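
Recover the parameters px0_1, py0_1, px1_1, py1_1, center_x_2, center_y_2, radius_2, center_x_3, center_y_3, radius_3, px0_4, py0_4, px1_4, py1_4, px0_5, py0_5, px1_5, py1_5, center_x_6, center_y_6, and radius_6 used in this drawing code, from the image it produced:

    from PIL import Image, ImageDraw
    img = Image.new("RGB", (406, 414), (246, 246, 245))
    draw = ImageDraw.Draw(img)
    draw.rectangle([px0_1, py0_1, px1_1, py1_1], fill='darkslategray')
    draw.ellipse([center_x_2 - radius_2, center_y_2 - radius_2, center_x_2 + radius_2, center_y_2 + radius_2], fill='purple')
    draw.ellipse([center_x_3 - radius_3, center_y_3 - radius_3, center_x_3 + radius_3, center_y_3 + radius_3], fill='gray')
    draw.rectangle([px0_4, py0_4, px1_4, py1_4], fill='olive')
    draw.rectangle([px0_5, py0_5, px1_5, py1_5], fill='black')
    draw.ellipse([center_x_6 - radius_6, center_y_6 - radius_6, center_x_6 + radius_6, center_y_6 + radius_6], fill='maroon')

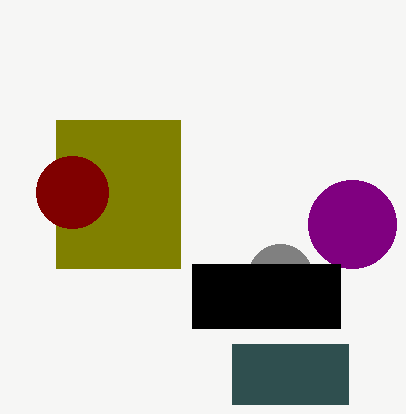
px0_1 = 232
py0_1 = 344
px1_1 = 348
py1_1 = 404
center_x_2 = 352
center_y_2 = 224
radius_2 = 44
center_x_3 = 280
center_y_3 = 276
radius_3 = 32
px0_4 = 56
py0_4 = 120
px1_4 = 180
py1_4 = 268
px0_5 = 192
py0_5 = 264
px1_5 = 340
py1_5 = 328
center_x_6 = 72
center_y_6 = 192
radius_6 = 36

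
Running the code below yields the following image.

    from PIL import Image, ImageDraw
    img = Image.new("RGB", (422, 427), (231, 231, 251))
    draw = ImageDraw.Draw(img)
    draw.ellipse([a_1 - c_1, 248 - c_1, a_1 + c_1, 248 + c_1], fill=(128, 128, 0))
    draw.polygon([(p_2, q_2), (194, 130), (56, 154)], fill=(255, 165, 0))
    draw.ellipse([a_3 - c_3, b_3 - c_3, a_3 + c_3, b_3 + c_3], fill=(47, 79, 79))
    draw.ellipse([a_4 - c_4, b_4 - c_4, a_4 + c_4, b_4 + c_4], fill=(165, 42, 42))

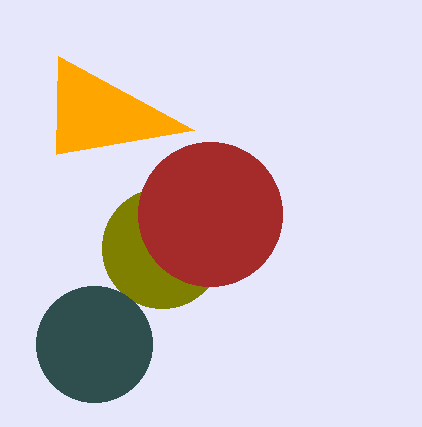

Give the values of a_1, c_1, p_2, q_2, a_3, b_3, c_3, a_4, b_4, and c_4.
a_1 = 162; c_1 = 60; p_2 = 58; q_2 = 56; a_3 = 94; b_3 = 344; c_3 = 58; a_4 = 210; b_4 = 214; c_4 = 72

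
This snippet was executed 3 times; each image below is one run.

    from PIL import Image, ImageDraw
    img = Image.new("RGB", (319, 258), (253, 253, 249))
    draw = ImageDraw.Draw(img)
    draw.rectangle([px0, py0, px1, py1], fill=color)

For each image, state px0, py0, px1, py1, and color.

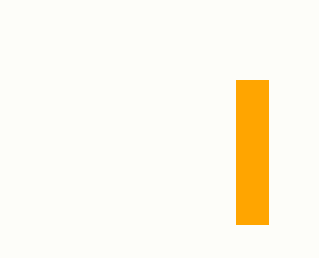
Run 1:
px0 = 236, py0 = 80, px1 = 268, py1 = 224, color = 'orange'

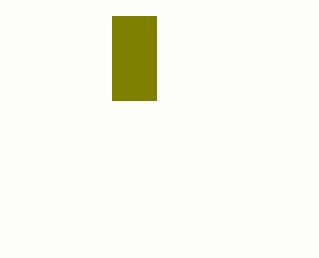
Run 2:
px0 = 112
py0 = 16
px1 = 156
py1 = 100
color = 'olive'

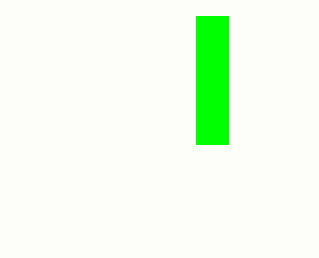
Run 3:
px0 = 196
py0 = 16
px1 = 228
py1 = 144
color = 'lime'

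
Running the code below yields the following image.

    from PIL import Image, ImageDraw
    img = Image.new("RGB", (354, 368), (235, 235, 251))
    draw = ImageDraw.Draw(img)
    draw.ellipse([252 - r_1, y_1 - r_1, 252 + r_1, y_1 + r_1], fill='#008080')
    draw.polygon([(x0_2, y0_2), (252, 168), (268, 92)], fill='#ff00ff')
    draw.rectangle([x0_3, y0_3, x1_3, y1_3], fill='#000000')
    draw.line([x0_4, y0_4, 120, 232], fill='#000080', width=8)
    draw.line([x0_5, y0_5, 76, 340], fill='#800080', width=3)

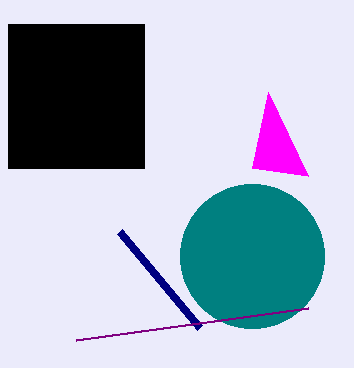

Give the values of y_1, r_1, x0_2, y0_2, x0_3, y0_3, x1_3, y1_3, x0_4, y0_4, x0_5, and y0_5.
y_1 = 256; r_1 = 72; x0_2 = 308; y0_2 = 176; x0_3 = 8; y0_3 = 24; x1_3 = 144; y1_3 = 168; x0_4 = 200; y0_4 = 328; x0_5 = 308; y0_5 = 308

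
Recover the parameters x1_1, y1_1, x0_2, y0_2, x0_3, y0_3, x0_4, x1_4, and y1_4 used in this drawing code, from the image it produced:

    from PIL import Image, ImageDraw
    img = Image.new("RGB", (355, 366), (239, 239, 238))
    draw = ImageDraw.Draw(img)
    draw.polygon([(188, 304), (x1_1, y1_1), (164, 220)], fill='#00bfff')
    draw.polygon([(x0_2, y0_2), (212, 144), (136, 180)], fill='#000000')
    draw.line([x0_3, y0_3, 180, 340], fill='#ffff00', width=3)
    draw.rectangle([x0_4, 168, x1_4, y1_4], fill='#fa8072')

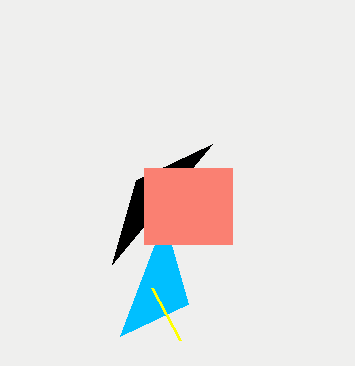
x1_1 = 120
y1_1 = 336
x0_2 = 112
y0_2 = 264
x0_3 = 152
y0_3 = 288
x0_4 = 144
x1_4 = 232
y1_4 = 244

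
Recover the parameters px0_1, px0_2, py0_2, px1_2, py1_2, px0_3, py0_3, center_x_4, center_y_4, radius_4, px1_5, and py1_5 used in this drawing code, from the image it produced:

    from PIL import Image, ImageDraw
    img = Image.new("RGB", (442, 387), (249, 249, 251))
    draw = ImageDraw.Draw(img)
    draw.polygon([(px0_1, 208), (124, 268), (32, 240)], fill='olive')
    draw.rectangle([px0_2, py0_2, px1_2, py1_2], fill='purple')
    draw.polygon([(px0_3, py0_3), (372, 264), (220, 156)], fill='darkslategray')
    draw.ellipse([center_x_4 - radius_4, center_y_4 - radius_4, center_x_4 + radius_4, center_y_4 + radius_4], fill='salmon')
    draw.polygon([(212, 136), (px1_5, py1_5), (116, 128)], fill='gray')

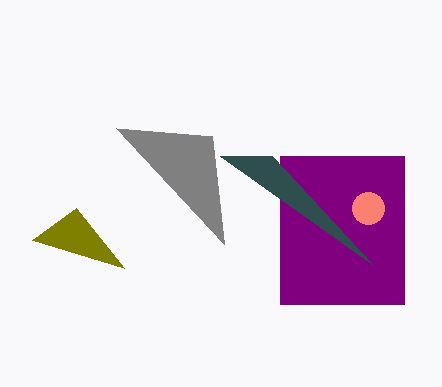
px0_1 = 76; px0_2 = 280; py0_2 = 156; px1_2 = 404; py1_2 = 304; px0_3 = 272; py0_3 = 156; center_x_4 = 368; center_y_4 = 208; radius_4 = 16; px1_5 = 224; py1_5 = 244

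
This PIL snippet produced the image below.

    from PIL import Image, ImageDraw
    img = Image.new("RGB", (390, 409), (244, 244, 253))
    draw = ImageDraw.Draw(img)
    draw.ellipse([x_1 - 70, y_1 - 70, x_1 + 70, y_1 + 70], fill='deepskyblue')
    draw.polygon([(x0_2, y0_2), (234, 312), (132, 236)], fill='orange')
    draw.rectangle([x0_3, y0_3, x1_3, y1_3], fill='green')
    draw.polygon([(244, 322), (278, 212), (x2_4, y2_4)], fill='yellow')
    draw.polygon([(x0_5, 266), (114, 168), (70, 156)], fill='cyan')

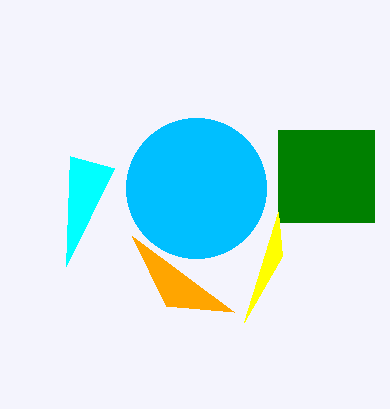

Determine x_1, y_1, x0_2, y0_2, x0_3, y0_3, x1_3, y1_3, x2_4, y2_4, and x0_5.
x_1 = 196; y_1 = 188; x0_2 = 166; y0_2 = 306; x0_3 = 278; y0_3 = 130; x1_3 = 374; y1_3 = 222; x2_4 = 282; y2_4 = 256; x0_5 = 66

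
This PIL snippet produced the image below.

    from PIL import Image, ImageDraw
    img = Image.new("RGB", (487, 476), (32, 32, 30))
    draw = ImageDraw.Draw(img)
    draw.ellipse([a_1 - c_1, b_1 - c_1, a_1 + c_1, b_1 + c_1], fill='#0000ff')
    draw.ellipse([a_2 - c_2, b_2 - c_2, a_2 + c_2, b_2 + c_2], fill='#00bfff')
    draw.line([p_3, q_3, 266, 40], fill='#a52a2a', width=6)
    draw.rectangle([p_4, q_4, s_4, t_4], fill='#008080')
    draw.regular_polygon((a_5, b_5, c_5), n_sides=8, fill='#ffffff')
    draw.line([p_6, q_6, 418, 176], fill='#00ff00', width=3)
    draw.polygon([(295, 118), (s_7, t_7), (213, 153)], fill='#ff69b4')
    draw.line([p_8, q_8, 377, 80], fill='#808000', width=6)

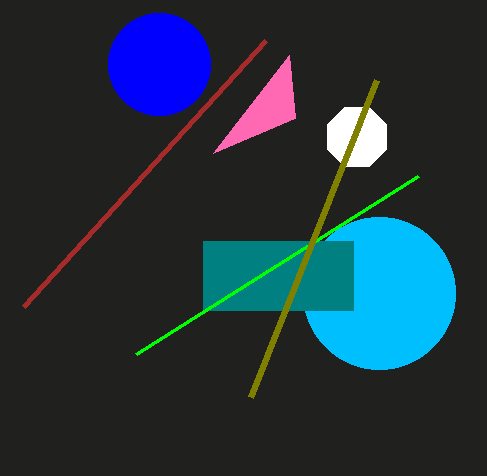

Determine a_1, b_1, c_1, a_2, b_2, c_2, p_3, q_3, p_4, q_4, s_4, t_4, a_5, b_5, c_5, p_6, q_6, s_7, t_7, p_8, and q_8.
a_1 = 159
b_1 = 64
c_1 = 51
a_2 = 379
b_2 = 293
c_2 = 76
p_3 = 24
q_3 = 306
p_4 = 203
q_4 = 241
s_4 = 353
t_4 = 310
a_5 = 357
b_5 = 137
c_5 = 32
p_6 = 136
q_6 = 354
s_7 = 289
t_7 = 55
p_8 = 251
q_8 = 397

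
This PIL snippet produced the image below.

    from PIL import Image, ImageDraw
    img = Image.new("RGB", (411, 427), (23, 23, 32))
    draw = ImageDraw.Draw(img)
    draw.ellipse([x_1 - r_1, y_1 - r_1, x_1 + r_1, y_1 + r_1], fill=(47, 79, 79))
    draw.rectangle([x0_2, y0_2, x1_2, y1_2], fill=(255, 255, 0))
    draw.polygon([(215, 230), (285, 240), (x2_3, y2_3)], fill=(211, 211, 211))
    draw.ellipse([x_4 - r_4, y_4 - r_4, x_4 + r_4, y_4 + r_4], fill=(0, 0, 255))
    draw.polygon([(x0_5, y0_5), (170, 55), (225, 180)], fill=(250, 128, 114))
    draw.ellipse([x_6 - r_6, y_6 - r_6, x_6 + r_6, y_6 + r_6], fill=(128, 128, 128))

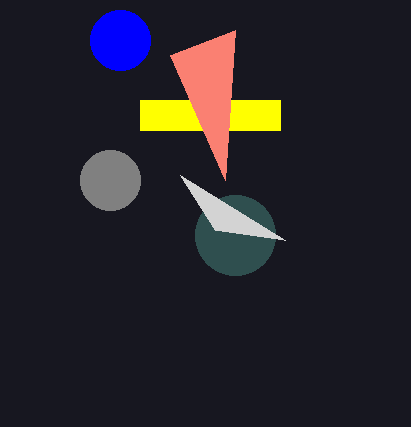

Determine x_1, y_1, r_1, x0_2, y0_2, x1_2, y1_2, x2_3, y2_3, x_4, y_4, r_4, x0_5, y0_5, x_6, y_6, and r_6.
x_1 = 235
y_1 = 235
r_1 = 40
x0_2 = 140
y0_2 = 100
x1_2 = 280
y1_2 = 130
x2_3 = 180
y2_3 = 175
x_4 = 120
y_4 = 40
r_4 = 30
x0_5 = 235
y0_5 = 30
x_6 = 110
y_6 = 180
r_6 = 30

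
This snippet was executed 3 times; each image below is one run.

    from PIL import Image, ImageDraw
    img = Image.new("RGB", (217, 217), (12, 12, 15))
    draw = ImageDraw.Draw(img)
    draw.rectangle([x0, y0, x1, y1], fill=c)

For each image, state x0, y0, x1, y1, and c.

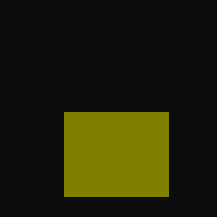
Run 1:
x0 = 64; y0 = 112; x1 = 168; y1 = 196; c = 'olive'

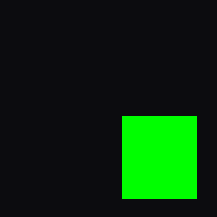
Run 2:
x0 = 122; y0 = 116; x1 = 196; y1 = 198; c = 'lime'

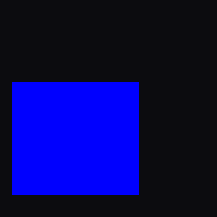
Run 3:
x0 = 12; y0 = 82; x1 = 138; y1 = 194; c = 'blue'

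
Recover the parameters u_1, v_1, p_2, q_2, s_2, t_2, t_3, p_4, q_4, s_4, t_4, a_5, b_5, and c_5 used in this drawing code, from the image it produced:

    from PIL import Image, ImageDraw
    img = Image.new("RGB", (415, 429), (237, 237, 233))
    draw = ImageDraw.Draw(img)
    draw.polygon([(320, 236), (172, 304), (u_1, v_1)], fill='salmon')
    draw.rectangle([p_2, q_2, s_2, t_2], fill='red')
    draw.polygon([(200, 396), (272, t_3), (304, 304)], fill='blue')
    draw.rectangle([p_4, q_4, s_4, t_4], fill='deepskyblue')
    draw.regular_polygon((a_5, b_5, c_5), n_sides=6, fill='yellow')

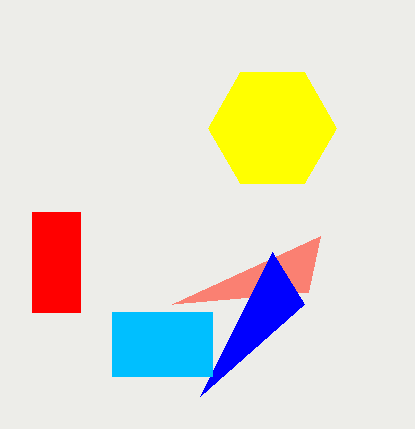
u_1 = 308
v_1 = 292
p_2 = 32
q_2 = 212
s_2 = 80
t_2 = 312
t_3 = 252
p_4 = 112
q_4 = 312
s_4 = 212
t_4 = 376
a_5 = 272
b_5 = 128
c_5 = 64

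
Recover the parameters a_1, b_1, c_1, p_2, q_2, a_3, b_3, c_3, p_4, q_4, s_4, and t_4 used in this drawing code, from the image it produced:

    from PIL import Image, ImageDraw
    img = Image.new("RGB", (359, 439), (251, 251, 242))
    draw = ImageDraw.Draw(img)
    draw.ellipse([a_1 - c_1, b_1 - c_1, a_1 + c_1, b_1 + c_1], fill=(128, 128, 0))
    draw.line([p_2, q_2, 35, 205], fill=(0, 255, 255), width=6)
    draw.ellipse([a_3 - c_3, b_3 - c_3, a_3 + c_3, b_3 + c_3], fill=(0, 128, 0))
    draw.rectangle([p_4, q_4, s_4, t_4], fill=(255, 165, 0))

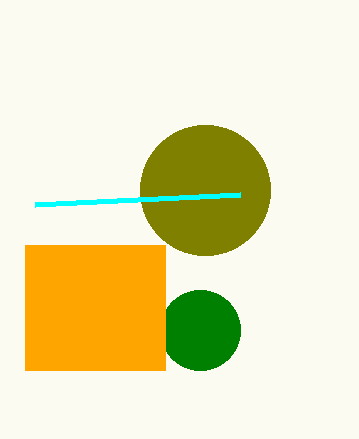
a_1 = 205; b_1 = 190; c_1 = 65; p_2 = 240; q_2 = 195; a_3 = 200; b_3 = 330; c_3 = 40; p_4 = 25; q_4 = 245; s_4 = 165; t_4 = 370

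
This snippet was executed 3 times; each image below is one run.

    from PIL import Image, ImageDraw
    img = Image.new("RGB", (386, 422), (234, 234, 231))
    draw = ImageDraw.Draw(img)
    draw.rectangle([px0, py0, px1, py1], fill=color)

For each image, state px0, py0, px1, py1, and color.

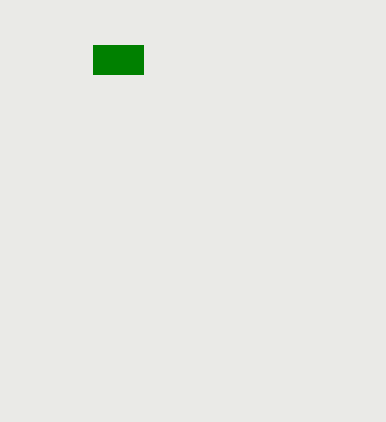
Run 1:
px0 = 93; py0 = 45; px1 = 143; py1 = 74; color = 'green'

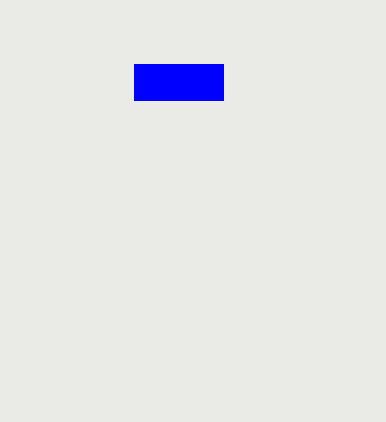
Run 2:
px0 = 134, py0 = 64, px1 = 223, py1 = 100, color = 'blue'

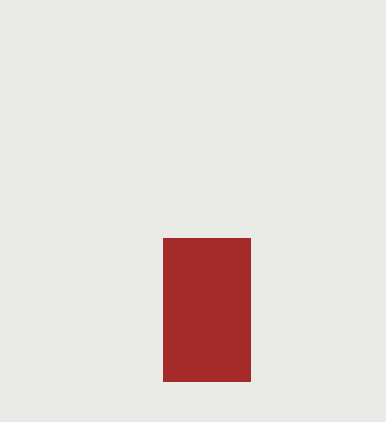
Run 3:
px0 = 163; py0 = 238; px1 = 250; py1 = 381; color = 'brown'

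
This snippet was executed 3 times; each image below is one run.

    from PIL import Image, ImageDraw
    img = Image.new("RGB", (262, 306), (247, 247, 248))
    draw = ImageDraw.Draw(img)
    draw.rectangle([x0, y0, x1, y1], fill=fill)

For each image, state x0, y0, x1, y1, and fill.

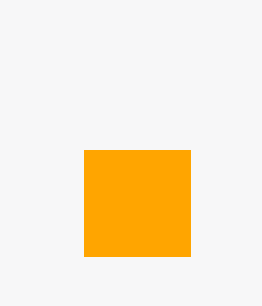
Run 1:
x0 = 84; y0 = 150; x1 = 190; y1 = 256; fill = 'orange'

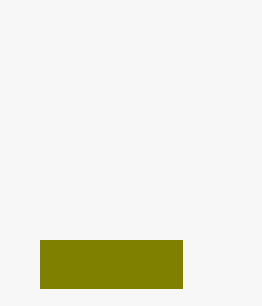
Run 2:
x0 = 40
y0 = 240
x1 = 182
y1 = 288
fill = 'olive'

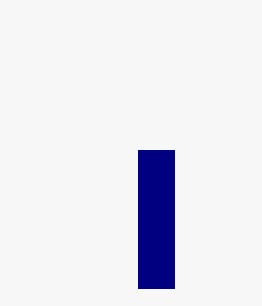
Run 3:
x0 = 138; y0 = 150; x1 = 174; y1 = 288; fill = 'navy'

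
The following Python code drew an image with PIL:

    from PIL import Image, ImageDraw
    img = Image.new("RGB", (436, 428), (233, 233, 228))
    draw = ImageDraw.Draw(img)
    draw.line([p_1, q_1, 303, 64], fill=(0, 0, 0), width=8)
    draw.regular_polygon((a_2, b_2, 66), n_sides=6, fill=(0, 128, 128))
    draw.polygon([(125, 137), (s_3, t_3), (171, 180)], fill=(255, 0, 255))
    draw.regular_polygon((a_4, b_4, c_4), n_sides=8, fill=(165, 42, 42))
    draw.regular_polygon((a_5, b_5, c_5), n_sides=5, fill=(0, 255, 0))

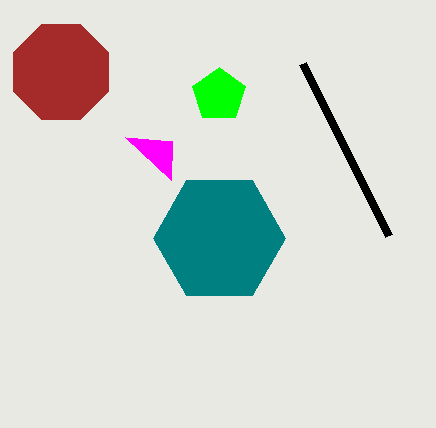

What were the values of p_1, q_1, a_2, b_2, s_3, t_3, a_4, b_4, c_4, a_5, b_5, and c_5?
p_1 = 389
q_1 = 236
a_2 = 219
b_2 = 238
s_3 = 172
t_3 = 141
a_4 = 61
b_4 = 72
c_4 = 51
a_5 = 219
b_5 = 95
c_5 = 28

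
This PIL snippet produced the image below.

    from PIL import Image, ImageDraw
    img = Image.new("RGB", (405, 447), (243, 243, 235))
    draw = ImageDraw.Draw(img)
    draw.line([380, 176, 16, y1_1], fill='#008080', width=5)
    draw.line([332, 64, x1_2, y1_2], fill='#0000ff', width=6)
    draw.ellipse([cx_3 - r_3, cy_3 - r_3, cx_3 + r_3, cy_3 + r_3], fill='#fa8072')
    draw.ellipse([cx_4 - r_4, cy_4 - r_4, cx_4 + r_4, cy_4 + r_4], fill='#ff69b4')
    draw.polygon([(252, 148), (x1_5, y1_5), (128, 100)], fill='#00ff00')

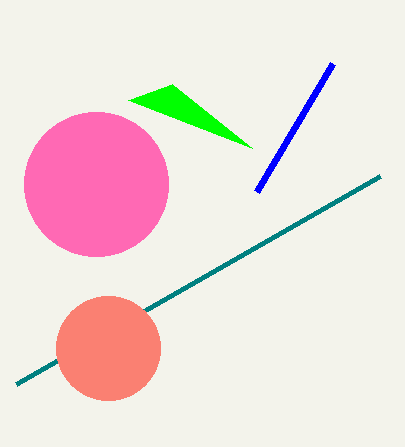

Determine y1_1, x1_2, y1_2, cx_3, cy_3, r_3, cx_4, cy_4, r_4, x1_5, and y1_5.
y1_1 = 384
x1_2 = 256
y1_2 = 192
cx_3 = 108
cy_3 = 348
r_3 = 52
cx_4 = 96
cy_4 = 184
r_4 = 72
x1_5 = 172
y1_5 = 84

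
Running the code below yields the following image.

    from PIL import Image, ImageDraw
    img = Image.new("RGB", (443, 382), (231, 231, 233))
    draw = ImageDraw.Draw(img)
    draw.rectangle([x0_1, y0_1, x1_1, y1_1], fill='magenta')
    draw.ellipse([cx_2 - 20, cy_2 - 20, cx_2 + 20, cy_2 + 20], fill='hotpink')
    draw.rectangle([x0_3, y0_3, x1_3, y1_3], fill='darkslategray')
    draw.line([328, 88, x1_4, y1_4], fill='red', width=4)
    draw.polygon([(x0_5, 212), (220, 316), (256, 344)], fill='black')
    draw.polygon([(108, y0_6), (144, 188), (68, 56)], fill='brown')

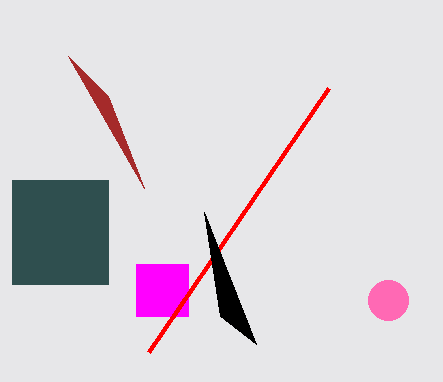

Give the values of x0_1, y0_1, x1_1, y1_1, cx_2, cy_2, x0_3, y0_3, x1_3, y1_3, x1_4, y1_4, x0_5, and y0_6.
x0_1 = 136; y0_1 = 264; x1_1 = 188; y1_1 = 316; cx_2 = 388; cy_2 = 300; x0_3 = 12; y0_3 = 180; x1_3 = 108; y1_3 = 284; x1_4 = 148; y1_4 = 352; x0_5 = 204; y0_6 = 96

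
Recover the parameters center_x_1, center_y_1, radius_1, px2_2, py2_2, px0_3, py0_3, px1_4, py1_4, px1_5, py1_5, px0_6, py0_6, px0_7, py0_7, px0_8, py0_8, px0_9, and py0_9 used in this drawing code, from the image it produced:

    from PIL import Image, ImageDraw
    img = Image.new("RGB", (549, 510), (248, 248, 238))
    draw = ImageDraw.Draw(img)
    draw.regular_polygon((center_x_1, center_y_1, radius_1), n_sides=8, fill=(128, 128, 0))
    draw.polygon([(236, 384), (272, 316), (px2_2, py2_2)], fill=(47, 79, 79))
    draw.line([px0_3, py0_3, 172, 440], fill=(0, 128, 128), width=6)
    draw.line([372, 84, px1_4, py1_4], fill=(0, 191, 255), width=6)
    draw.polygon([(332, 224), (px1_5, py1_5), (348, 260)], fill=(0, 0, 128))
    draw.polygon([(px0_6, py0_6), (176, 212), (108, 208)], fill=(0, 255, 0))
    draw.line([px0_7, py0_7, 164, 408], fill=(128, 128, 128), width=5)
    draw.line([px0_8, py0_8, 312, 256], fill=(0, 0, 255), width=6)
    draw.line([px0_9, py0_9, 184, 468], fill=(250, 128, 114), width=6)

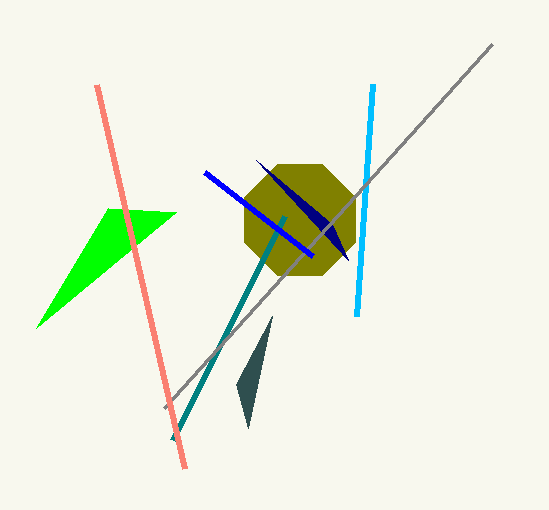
center_x_1 = 300; center_y_1 = 220; radius_1 = 60; px2_2 = 248; py2_2 = 428; px0_3 = 284; py0_3 = 216; px1_4 = 356; py1_4 = 316; px1_5 = 256; py1_5 = 160; px0_6 = 36; py0_6 = 328; px0_7 = 492; py0_7 = 44; px0_8 = 204; py0_8 = 172; px0_9 = 96; py0_9 = 84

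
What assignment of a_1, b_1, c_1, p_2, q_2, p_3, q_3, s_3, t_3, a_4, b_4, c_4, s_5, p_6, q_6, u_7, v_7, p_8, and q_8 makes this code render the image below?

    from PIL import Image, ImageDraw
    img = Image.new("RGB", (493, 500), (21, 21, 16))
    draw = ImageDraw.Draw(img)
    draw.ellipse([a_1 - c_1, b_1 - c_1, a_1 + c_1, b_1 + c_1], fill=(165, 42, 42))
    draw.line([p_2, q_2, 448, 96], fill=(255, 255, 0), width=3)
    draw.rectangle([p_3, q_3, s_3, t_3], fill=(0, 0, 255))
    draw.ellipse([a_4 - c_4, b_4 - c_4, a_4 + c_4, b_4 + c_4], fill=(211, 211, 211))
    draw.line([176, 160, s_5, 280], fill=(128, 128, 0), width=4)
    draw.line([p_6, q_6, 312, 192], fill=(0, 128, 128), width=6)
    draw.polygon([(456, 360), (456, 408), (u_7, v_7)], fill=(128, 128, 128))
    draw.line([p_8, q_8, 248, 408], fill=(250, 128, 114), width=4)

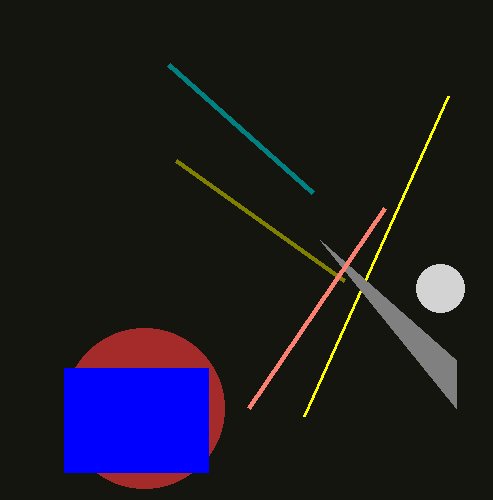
a_1 = 144, b_1 = 408, c_1 = 80, p_2 = 304, q_2 = 416, p_3 = 64, q_3 = 368, s_3 = 208, t_3 = 472, a_4 = 440, b_4 = 288, c_4 = 24, s_5 = 344, p_6 = 168, q_6 = 64, u_7 = 320, v_7 = 240, p_8 = 384, q_8 = 208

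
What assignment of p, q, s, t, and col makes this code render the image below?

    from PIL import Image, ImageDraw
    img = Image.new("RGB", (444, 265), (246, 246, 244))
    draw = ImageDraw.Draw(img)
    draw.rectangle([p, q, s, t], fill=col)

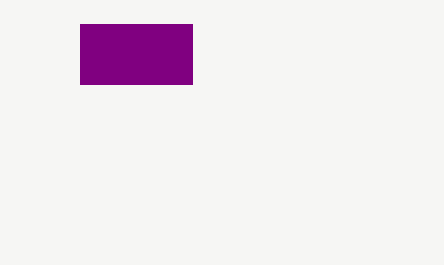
p = 80, q = 24, s = 192, t = 84, col = 'purple'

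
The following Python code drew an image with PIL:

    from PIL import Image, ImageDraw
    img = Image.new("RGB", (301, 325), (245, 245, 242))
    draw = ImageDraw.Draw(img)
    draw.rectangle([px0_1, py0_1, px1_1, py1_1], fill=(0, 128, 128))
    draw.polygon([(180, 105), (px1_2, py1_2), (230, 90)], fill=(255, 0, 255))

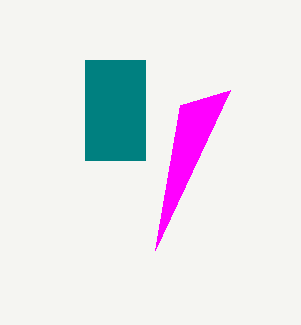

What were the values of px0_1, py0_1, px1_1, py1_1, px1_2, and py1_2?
px0_1 = 85
py0_1 = 60
px1_1 = 145
py1_1 = 160
px1_2 = 155
py1_2 = 250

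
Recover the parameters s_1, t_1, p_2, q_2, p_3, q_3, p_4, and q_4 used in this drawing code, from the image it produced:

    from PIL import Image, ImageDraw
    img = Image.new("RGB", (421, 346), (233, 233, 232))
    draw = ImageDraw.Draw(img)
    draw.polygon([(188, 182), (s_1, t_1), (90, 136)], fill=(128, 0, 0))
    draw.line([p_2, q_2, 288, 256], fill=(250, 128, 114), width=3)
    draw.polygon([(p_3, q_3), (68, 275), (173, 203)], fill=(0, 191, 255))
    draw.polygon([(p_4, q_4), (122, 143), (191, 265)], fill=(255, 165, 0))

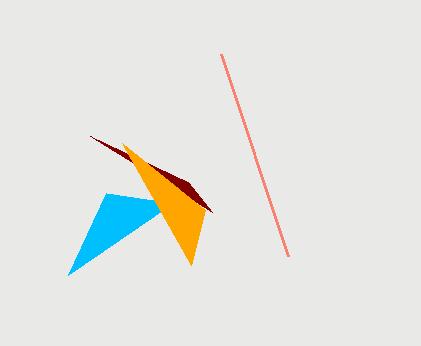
s_1 = 212; t_1 = 212; p_2 = 221; q_2 = 54; p_3 = 106; q_3 = 193; p_4 = 205; q_4 = 210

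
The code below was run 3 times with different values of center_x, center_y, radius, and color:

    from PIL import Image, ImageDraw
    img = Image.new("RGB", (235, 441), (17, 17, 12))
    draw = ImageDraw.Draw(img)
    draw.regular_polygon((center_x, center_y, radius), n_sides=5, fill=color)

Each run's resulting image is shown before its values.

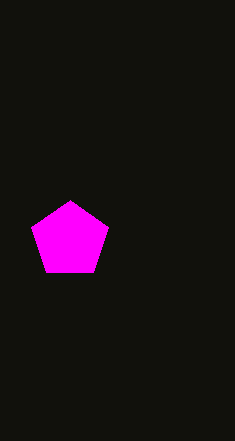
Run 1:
center_x = 70; center_y = 240; radius = 40; color = 'magenta'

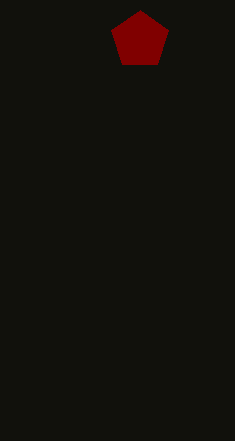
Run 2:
center_x = 140, center_y = 40, radius = 30, color = 'maroon'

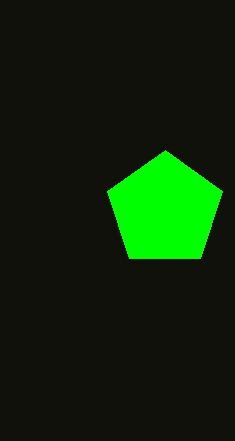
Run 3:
center_x = 165; center_y = 210; radius = 60; color = 'lime'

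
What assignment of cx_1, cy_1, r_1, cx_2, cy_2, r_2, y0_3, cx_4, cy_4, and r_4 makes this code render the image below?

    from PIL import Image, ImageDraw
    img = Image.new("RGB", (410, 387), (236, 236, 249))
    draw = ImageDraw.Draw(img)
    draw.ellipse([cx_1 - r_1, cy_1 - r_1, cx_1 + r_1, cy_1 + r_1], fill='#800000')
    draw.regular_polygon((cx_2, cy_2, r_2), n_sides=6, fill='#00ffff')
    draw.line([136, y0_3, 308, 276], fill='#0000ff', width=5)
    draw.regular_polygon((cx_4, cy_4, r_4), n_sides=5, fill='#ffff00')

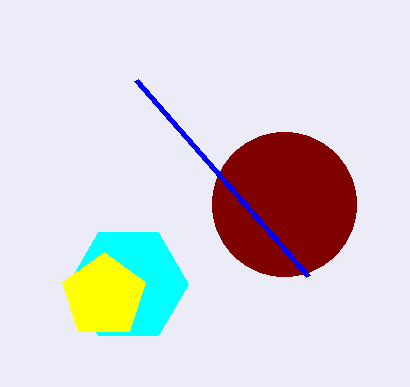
cx_1 = 284; cy_1 = 204; r_1 = 72; cx_2 = 128; cy_2 = 284; r_2 = 60; y0_3 = 80; cx_4 = 104; cy_4 = 296; r_4 = 44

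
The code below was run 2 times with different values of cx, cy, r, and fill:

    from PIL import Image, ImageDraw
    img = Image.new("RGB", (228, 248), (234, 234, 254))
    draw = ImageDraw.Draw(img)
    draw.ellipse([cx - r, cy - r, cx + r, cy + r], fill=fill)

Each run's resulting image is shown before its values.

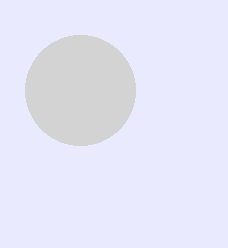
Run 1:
cx = 80, cy = 90, r = 55, fill = 'lightgray'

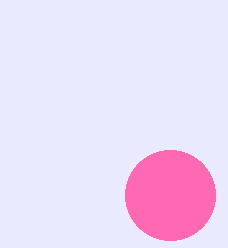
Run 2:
cx = 170; cy = 195; r = 45; fill = 'hotpink'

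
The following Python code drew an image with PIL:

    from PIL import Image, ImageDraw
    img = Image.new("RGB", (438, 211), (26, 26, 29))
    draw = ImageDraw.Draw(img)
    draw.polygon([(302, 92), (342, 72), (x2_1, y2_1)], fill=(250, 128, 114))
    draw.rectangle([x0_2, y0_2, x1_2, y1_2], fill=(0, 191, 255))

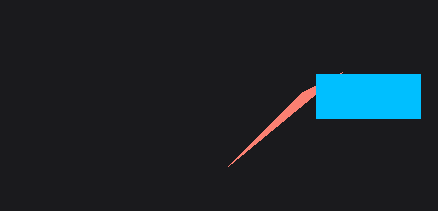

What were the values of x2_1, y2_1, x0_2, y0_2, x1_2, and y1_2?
x2_1 = 228
y2_1 = 166
x0_2 = 316
y0_2 = 74
x1_2 = 420
y1_2 = 118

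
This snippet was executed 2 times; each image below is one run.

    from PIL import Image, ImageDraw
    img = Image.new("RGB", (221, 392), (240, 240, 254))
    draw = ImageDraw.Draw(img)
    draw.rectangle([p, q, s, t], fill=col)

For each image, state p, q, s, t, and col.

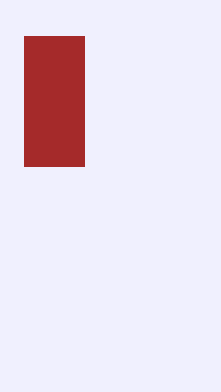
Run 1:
p = 24
q = 36
s = 84
t = 166
col = 'brown'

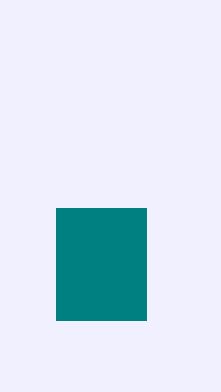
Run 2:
p = 56; q = 208; s = 146; t = 320; col = 'teal'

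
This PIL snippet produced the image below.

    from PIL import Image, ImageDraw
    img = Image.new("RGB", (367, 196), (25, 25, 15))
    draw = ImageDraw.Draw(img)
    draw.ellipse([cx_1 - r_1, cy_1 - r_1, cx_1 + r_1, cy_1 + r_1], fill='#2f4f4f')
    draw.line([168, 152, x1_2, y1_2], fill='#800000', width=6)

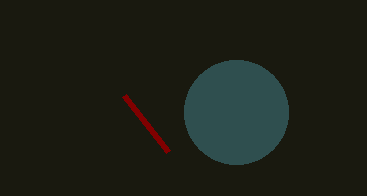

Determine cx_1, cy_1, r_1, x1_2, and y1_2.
cx_1 = 236, cy_1 = 112, r_1 = 52, x1_2 = 124, y1_2 = 96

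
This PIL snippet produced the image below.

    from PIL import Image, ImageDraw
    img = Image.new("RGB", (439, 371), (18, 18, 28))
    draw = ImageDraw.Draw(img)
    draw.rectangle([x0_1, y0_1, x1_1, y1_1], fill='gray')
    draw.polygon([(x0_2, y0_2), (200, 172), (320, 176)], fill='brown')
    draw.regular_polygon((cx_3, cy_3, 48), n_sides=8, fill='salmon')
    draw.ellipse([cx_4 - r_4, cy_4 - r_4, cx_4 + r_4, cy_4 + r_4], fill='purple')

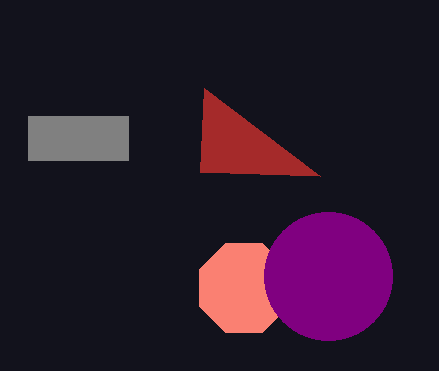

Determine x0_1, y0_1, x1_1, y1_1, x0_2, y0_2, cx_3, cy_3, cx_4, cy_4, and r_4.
x0_1 = 28, y0_1 = 116, x1_1 = 128, y1_1 = 160, x0_2 = 204, y0_2 = 88, cx_3 = 244, cy_3 = 288, cx_4 = 328, cy_4 = 276, r_4 = 64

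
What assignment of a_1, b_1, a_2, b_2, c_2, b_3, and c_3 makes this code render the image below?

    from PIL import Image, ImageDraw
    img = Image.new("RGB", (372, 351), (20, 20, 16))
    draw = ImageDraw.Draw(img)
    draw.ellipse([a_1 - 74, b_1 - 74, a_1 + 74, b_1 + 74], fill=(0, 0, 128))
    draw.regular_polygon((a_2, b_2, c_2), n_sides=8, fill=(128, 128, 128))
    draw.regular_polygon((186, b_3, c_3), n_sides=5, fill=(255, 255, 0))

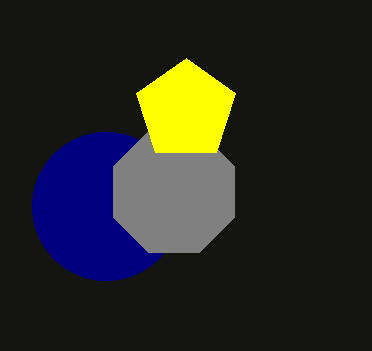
a_1 = 106
b_1 = 206
a_2 = 174
b_2 = 192
c_2 = 66
b_3 = 110
c_3 = 52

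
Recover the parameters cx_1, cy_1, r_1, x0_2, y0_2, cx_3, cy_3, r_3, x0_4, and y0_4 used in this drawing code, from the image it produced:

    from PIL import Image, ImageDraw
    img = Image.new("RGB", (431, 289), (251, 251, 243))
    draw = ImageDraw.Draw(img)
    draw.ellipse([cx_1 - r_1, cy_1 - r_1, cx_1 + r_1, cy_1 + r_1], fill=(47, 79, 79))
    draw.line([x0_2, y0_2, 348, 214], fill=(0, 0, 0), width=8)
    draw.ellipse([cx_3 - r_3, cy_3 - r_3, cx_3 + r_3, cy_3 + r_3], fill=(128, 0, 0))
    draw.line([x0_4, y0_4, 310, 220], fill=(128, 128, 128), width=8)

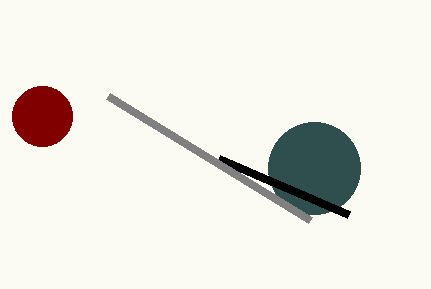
cx_1 = 314
cy_1 = 168
r_1 = 46
x0_2 = 218
y0_2 = 158
cx_3 = 42
cy_3 = 116
r_3 = 30
x0_4 = 108
y0_4 = 96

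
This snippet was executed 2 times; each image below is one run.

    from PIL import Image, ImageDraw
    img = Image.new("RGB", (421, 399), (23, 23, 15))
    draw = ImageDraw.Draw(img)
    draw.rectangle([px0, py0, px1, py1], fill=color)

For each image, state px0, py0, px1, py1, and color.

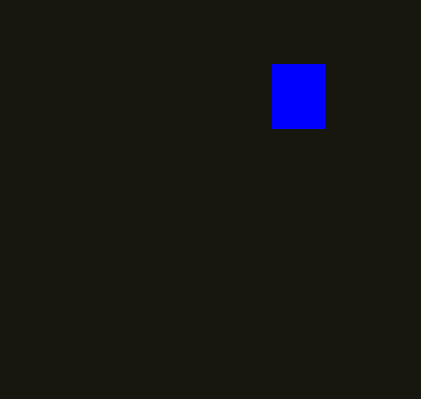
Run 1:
px0 = 272, py0 = 64, px1 = 324, py1 = 128, color = 'blue'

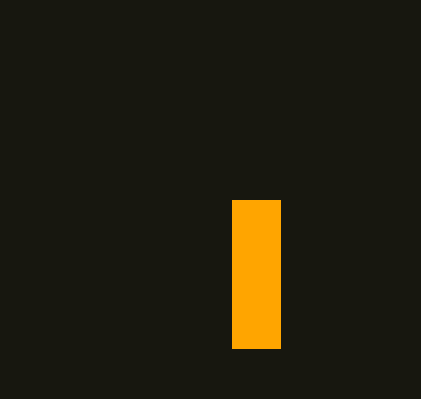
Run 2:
px0 = 232, py0 = 200, px1 = 280, py1 = 348, color = 'orange'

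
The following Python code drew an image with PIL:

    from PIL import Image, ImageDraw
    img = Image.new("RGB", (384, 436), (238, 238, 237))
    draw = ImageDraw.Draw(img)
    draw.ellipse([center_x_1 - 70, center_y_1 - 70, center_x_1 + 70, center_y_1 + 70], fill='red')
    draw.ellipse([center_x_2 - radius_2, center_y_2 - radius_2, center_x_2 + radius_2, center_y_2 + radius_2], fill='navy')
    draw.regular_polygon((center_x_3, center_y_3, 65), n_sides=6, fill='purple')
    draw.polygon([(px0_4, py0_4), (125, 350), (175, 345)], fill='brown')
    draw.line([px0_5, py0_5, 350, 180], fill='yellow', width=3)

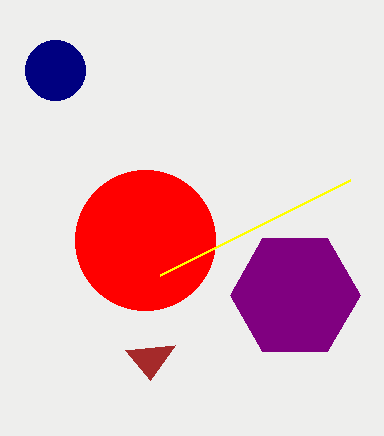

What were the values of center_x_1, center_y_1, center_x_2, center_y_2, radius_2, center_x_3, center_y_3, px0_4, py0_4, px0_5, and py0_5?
center_x_1 = 145; center_y_1 = 240; center_x_2 = 55; center_y_2 = 70; radius_2 = 30; center_x_3 = 295; center_y_3 = 295; px0_4 = 150; py0_4 = 380; px0_5 = 160; py0_5 = 275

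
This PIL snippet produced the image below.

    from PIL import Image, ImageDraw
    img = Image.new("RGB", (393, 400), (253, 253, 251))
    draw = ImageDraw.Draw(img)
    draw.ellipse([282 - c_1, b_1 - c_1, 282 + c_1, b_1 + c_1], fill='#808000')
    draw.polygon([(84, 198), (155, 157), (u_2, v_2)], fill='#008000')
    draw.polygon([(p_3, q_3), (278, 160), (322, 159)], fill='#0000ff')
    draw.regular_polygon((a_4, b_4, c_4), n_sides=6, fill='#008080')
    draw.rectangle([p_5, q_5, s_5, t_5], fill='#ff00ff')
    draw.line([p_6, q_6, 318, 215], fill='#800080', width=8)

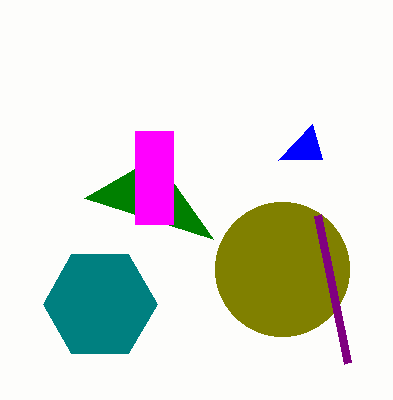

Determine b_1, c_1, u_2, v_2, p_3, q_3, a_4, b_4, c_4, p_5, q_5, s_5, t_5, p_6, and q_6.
b_1 = 269, c_1 = 67, u_2 = 213, v_2 = 239, p_3 = 312, q_3 = 124, a_4 = 100, b_4 = 304, c_4 = 57, p_5 = 135, q_5 = 131, s_5 = 173, t_5 = 224, p_6 = 348, q_6 = 363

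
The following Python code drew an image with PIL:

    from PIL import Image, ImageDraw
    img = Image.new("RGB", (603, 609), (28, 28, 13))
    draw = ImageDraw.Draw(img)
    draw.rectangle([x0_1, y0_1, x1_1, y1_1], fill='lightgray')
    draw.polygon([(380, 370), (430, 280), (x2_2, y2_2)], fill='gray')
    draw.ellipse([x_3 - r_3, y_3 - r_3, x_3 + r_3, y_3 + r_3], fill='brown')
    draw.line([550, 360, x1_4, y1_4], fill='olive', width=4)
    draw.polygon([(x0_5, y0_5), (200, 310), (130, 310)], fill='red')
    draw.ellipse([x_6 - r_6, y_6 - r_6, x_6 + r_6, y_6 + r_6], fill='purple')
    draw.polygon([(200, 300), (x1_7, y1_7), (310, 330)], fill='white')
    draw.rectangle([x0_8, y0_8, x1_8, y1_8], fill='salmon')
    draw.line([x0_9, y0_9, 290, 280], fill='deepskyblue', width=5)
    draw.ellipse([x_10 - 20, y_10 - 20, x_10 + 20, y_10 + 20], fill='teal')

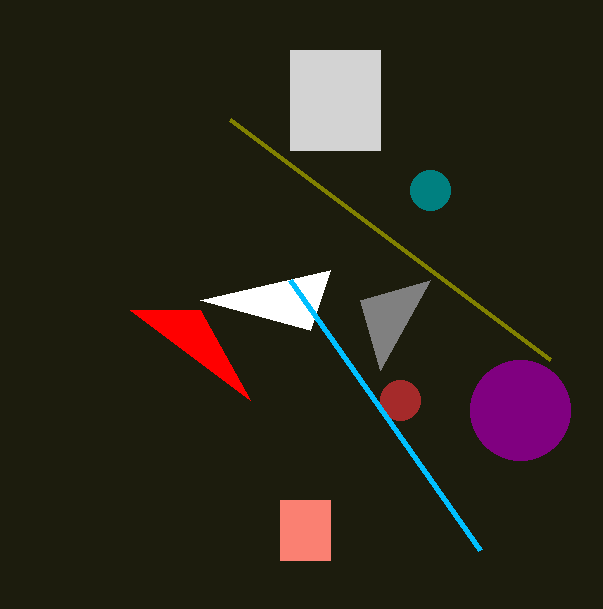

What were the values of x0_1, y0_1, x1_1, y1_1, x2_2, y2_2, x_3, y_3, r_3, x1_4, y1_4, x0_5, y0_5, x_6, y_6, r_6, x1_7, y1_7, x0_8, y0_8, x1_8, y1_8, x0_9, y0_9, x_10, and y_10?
x0_1 = 290, y0_1 = 50, x1_1 = 380, y1_1 = 150, x2_2 = 360, y2_2 = 300, x_3 = 400, y_3 = 400, r_3 = 20, x1_4 = 230, y1_4 = 120, x0_5 = 250, y0_5 = 400, x_6 = 520, y_6 = 410, r_6 = 50, x1_7 = 330, y1_7 = 270, x0_8 = 280, y0_8 = 500, x1_8 = 330, y1_8 = 560, x0_9 = 480, y0_9 = 550, x_10 = 430, y_10 = 190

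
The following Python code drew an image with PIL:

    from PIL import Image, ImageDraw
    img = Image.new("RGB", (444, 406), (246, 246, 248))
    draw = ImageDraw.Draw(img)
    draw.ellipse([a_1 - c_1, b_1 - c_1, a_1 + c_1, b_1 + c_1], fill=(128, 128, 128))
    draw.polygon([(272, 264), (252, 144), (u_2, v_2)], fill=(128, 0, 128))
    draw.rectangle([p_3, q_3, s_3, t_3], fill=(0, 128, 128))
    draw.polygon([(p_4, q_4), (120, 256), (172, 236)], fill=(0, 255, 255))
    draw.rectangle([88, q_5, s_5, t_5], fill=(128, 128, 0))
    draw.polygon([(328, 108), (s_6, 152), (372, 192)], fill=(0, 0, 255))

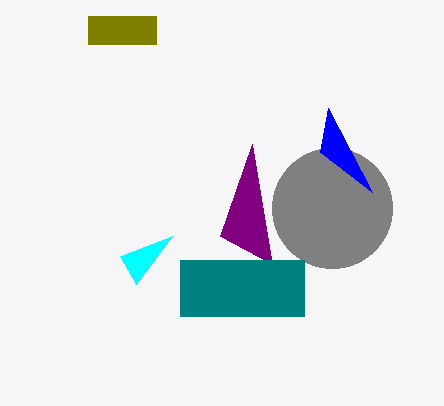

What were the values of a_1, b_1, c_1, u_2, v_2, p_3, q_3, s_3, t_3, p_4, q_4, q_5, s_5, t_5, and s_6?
a_1 = 332
b_1 = 208
c_1 = 60
u_2 = 220
v_2 = 236
p_3 = 180
q_3 = 260
s_3 = 304
t_3 = 316
p_4 = 136
q_4 = 284
q_5 = 16
s_5 = 156
t_5 = 44
s_6 = 320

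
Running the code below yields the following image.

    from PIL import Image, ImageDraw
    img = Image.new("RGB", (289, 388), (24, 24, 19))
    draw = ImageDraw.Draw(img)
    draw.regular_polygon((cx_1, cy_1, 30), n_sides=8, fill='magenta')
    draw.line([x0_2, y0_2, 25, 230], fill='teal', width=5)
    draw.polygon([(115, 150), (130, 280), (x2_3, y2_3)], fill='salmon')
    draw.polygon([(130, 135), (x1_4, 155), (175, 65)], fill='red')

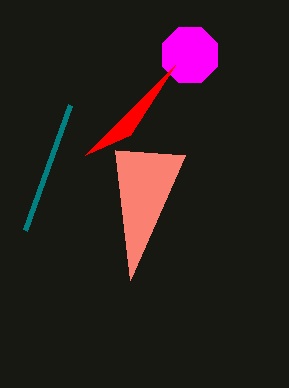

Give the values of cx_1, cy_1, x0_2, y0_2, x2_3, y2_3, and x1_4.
cx_1 = 190; cy_1 = 55; x0_2 = 70; y0_2 = 105; x2_3 = 185; y2_3 = 155; x1_4 = 85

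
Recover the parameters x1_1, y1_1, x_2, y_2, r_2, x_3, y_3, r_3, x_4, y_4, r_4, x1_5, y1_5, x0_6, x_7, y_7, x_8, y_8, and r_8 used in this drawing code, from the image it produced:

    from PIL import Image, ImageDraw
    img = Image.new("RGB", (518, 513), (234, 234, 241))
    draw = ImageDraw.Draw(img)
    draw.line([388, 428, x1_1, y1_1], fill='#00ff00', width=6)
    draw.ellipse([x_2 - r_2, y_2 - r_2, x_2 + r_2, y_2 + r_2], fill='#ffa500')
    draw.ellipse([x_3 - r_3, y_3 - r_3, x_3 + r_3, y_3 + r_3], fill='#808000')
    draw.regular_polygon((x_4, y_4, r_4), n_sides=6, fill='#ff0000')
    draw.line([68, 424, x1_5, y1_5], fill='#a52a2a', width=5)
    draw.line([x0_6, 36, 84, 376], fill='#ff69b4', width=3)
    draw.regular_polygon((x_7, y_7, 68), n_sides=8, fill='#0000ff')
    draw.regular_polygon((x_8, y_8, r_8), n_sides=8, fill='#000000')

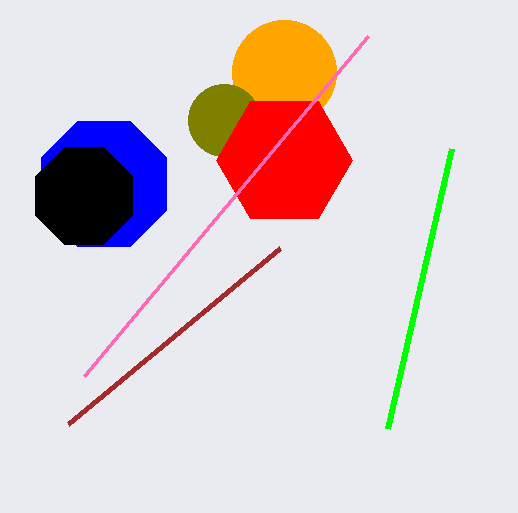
x1_1 = 452
y1_1 = 148
x_2 = 284
y_2 = 72
r_2 = 52
x_3 = 224
y_3 = 120
r_3 = 36
x_4 = 284
y_4 = 160
r_4 = 68
x1_5 = 280
y1_5 = 248
x0_6 = 368
x_7 = 104
y_7 = 184
x_8 = 84
y_8 = 196
r_8 = 52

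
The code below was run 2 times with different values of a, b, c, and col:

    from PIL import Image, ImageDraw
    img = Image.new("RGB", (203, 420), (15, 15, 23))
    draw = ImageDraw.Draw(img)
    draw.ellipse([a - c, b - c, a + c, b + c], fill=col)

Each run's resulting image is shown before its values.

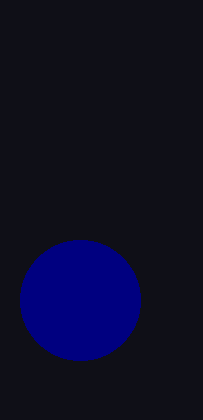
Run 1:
a = 80, b = 300, c = 60, col = 'navy'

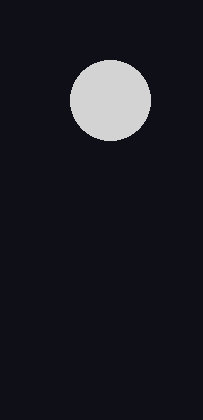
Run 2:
a = 110
b = 100
c = 40
col = 'lightgray'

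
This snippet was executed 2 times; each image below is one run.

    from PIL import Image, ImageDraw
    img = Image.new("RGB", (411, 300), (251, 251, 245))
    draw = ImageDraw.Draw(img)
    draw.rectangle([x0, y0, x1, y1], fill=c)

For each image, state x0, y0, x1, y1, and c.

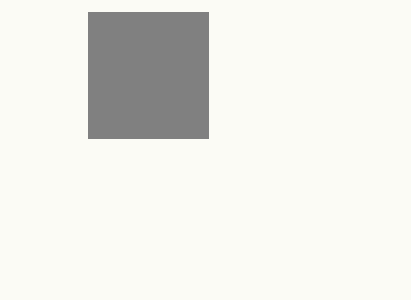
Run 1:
x0 = 88; y0 = 12; x1 = 208; y1 = 138; c = 'gray'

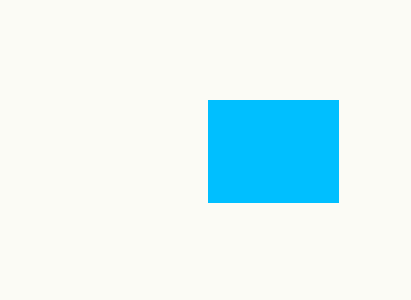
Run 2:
x0 = 208
y0 = 100
x1 = 338
y1 = 202
c = 'deepskyblue'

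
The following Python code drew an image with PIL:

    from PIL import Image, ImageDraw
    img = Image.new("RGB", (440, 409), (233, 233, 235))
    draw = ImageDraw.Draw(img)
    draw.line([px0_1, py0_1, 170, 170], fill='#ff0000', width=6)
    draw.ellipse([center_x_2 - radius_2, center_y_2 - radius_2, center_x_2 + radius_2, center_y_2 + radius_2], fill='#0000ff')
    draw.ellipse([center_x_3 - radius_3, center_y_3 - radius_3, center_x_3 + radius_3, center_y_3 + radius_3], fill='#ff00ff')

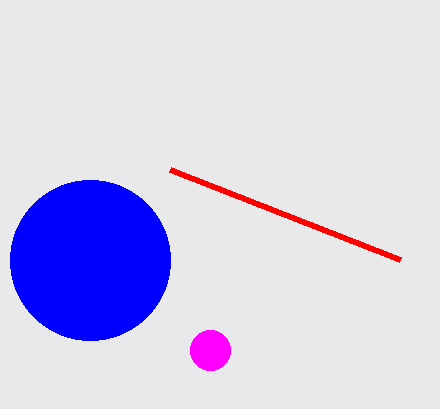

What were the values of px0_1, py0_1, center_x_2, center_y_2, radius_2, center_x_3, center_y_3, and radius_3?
px0_1 = 400; py0_1 = 260; center_x_2 = 90; center_y_2 = 260; radius_2 = 80; center_x_3 = 210; center_y_3 = 350; radius_3 = 20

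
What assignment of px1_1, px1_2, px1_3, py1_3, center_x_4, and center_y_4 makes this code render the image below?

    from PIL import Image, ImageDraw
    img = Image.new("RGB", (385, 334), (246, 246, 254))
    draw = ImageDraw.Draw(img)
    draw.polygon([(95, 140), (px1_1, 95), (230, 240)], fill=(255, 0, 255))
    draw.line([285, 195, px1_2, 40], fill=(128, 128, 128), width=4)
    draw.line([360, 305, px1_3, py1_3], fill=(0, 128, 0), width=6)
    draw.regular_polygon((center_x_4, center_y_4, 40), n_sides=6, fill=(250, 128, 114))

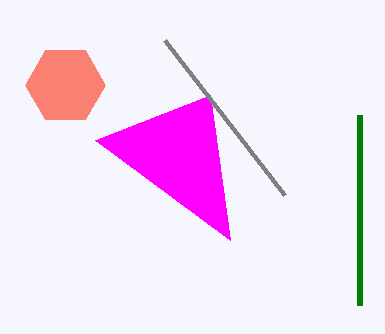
px1_1 = 210
px1_2 = 165
px1_3 = 360
py1_3 = 115
center_x_4 = 65
center_y_4 = 85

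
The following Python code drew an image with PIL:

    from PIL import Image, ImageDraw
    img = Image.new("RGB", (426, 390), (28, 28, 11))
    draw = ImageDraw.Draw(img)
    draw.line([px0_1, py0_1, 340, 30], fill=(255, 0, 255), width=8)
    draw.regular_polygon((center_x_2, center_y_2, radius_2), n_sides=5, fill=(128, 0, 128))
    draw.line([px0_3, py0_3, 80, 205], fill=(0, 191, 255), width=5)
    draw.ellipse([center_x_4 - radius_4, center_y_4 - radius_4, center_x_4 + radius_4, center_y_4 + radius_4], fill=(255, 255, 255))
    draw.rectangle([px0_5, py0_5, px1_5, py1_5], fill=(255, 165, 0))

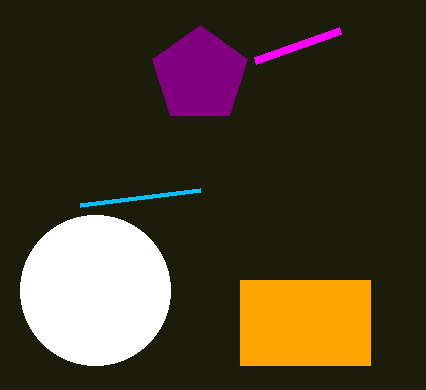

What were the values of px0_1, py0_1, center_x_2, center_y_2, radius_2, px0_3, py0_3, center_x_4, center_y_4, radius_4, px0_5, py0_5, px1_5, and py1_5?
px0_1 = 255; py0_1 = 60; center_x_2 = 200; center_y_2 = 75; radius_2 = 50; px0_3 = 200; py0_3 = 190; center_x_4 = 95; center_y_4 = 290; radius_4 = 75; px0_5 = 240; py0_5 = 280; px1_5 = 370; py1_5 = 365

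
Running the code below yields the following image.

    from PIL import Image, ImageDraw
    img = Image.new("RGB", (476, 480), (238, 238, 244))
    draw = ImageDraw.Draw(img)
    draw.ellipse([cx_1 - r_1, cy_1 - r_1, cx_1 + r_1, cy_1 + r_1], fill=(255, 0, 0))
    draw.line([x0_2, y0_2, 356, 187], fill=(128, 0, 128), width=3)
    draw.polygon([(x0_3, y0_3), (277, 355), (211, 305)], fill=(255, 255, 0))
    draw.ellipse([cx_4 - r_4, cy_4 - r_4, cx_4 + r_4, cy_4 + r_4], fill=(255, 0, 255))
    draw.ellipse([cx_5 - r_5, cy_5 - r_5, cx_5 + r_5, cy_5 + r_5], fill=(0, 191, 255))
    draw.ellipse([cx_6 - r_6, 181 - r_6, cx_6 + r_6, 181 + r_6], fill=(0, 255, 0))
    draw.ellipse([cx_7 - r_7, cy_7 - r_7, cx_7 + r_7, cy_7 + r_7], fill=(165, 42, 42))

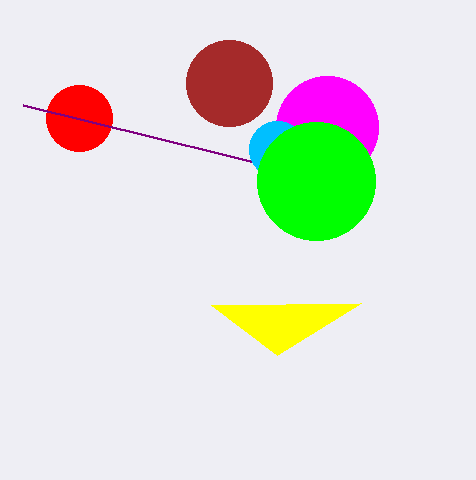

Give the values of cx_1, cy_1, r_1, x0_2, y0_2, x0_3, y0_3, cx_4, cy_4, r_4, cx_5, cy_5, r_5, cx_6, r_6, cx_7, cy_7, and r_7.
cx_1 = 79, cy_1 = 118, r_1 = 33, x0_2 = 23, y0_2 = 105, x0_3 = 361, y0_3 = 303, cx_4 = 327, cy_4 = 127, r_4 = 51, cx_5 = 277, cy_5 = 149, r_5 = 28, cx_6 = 316, r_6 = 59, cx_7 = 229, cy_7 = 83, r_7 = 43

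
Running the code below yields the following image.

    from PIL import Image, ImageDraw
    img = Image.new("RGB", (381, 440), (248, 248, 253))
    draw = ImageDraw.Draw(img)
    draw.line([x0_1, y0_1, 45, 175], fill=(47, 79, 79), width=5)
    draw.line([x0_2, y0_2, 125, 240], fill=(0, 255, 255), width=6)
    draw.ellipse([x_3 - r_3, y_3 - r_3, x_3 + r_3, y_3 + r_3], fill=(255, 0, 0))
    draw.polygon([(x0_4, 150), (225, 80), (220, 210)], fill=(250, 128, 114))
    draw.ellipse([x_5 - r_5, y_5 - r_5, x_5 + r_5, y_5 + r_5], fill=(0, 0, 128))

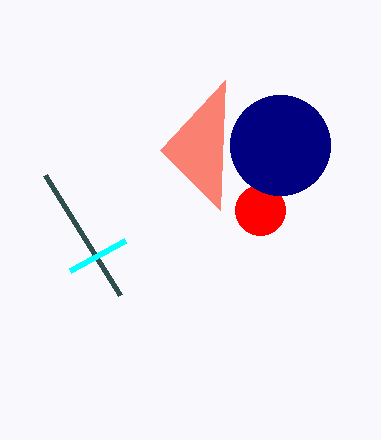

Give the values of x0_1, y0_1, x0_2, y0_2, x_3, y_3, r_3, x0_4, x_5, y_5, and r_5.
x0_1 = 120; y0_1 = 295; x0_2 = 70; y0_2 = 270; x_3 = 260; y_3 = 210; r_3 = 25; x0_4 = 160; x_5 = 280; y_5 = 145; r_5 = 50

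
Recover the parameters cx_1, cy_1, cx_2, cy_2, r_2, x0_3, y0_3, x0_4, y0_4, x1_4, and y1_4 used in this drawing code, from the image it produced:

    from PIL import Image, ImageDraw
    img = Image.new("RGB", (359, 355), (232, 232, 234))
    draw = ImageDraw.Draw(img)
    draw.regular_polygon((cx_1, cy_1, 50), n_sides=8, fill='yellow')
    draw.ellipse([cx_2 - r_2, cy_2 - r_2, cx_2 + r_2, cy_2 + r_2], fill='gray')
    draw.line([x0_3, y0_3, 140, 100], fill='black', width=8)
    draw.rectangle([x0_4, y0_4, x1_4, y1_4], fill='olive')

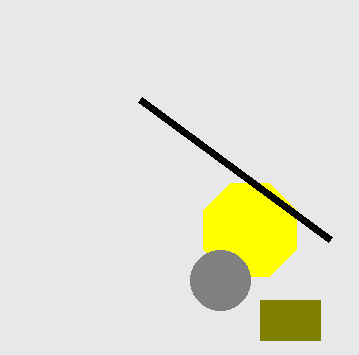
cx_1 = 250, cy_1 = 230, cx_2 = 220, cy_2 = 280, r_2 = 30, x0_3 = 330, y0_3 = 240, x0_4 = 260, y0_4 = 300, x1_4 = 320, y1_4 = 340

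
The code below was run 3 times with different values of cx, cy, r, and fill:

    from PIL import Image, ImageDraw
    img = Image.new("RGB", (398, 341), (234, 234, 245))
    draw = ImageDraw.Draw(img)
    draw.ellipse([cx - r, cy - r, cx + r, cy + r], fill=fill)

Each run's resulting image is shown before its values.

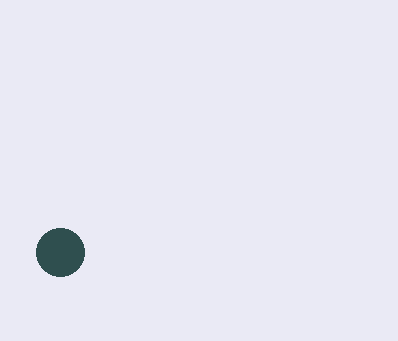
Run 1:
cx = 60; cy = 252; r = 24; fill = 'darkslategray'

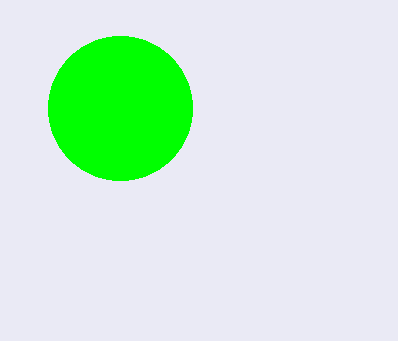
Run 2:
cx = 120, cy = 108, r = 72, fill = 'lime'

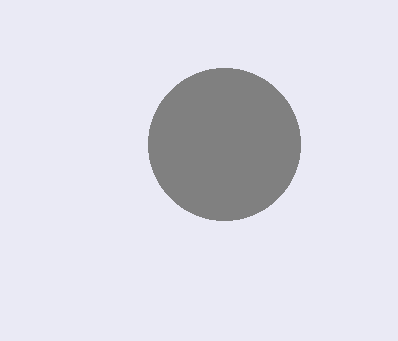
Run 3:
cx = 224; cy = 144; r = 76; fill = 'gray'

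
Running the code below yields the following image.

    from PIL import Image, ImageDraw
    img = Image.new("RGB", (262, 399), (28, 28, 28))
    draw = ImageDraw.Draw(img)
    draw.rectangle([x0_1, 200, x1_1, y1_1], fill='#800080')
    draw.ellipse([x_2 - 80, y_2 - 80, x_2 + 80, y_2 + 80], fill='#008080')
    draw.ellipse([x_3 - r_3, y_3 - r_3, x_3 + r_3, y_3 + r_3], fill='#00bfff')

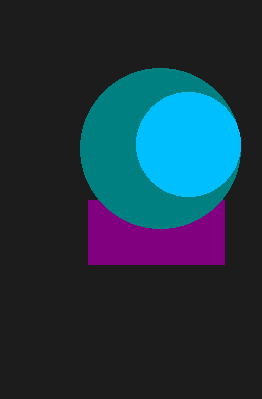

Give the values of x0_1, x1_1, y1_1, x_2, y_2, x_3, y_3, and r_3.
x0_1 = 88; x1_1 = 224; y1_1 = 264; x_2 = 160; y_2 = 148; x_3 = 188; y_3 = 144; r_3 = 52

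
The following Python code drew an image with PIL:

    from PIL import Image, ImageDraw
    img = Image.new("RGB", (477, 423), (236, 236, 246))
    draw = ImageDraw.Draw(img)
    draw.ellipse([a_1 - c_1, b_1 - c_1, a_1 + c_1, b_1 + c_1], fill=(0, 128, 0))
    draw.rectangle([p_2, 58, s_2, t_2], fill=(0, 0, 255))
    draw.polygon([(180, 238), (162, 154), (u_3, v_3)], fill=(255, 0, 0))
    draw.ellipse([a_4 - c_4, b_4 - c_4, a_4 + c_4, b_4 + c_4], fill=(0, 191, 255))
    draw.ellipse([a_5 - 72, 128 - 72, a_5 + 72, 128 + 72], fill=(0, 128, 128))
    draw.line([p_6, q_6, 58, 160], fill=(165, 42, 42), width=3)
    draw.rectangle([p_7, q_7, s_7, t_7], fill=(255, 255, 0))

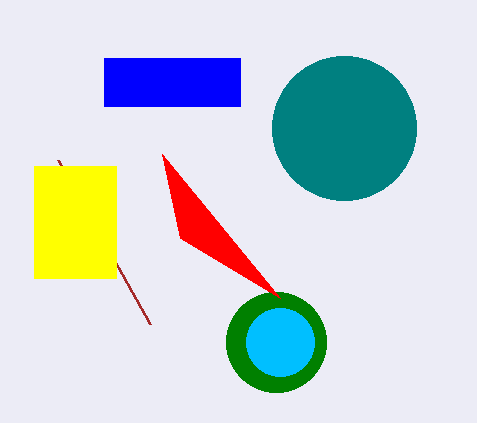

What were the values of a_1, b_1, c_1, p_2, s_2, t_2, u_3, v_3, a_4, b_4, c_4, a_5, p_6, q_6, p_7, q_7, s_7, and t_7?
a_1 = 276; b_1 = 342; c_1 = 50; p_2 = 104; s_2 = 240; t_2 = 106; u_3 = 280; v_3 = 298; a_4 = 280; b_4 = 342; c_4 = 34; a_5 = 344; p_6 = 150; q_6 = 324; p_7 = 34; q_7 = 166; s_7 = 116; t_7 = 278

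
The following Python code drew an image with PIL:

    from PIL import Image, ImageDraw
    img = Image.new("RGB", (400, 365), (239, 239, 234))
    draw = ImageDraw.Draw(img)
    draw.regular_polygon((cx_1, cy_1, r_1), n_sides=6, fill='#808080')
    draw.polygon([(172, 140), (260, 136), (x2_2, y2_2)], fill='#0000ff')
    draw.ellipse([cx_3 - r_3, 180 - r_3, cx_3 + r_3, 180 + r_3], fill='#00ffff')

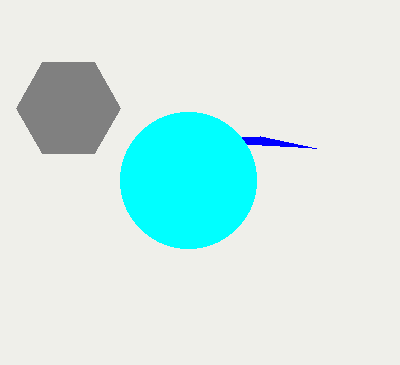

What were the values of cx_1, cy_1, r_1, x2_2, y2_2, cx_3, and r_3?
cx_1 = 68, cy_1 = 108, r_1 = 52, x2_2 = 316, y2_2 = 148, cx_3 = 188, r_3 = 68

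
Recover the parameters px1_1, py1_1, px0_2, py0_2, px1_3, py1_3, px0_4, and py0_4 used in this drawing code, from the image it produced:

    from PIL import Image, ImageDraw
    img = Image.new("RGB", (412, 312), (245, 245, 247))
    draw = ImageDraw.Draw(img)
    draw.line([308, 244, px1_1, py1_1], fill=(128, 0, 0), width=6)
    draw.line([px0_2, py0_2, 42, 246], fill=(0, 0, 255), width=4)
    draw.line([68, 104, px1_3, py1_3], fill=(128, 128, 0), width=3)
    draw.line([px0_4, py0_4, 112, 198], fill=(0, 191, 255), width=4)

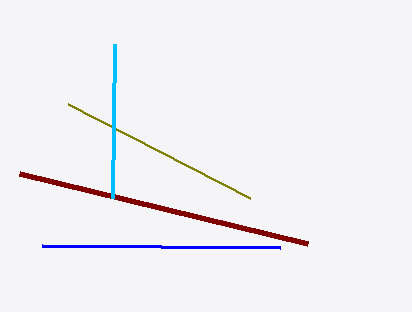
px1_1 = 20, py1_1 = 174, px0_2 = 280, py0_2 = 248, px1_3 = 250, py1_3 = 198, px0_4 = 114, py0_4 = 44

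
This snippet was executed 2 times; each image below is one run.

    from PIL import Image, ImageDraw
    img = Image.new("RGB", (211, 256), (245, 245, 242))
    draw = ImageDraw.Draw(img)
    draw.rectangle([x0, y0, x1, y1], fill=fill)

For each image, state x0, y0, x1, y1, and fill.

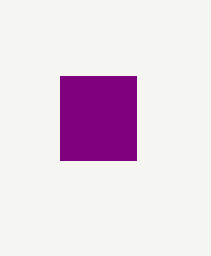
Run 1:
x0 = 60, y0 = 76, x1 = 136, y1 = 160, fill = 'purple'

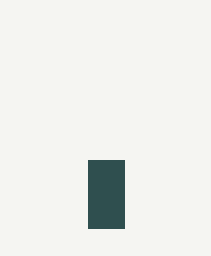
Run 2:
x0 = 88
y0 = 160
x1 = 124
y1 = 228
fill = 'darkslategray'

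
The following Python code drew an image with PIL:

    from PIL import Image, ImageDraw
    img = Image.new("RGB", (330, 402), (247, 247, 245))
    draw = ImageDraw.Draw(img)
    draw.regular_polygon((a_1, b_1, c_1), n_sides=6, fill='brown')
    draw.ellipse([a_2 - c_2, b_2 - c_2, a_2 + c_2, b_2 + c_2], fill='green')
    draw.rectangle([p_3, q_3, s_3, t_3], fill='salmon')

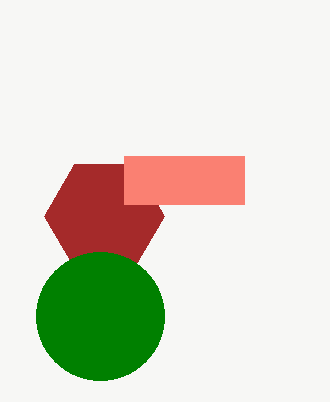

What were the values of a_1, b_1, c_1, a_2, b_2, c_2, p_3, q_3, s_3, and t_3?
a_1 = 104, b_1 = 216, c_1 = 60, a_2 = 100, b_2 = 316, c_2 = 64, p_3 = 124, q_3 = 156, s_3 = 244, t_3 = 204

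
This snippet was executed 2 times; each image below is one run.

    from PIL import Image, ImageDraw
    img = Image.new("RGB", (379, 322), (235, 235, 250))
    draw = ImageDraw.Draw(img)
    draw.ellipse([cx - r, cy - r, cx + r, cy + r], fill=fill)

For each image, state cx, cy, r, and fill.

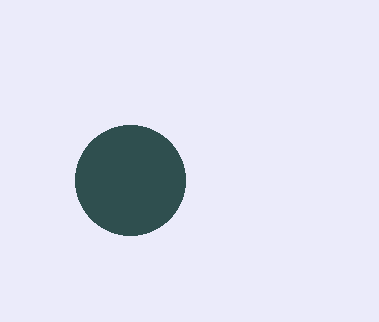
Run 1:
cx = 130
cy = 180
r = 55
fill = 'darkslategray'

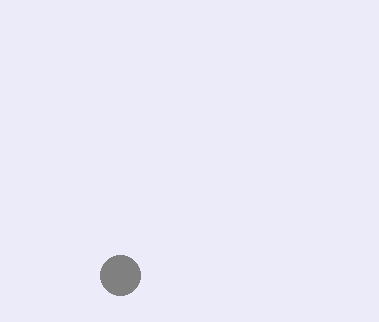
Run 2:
cx = 120, cy = 275, r = 20, fill = 'gray'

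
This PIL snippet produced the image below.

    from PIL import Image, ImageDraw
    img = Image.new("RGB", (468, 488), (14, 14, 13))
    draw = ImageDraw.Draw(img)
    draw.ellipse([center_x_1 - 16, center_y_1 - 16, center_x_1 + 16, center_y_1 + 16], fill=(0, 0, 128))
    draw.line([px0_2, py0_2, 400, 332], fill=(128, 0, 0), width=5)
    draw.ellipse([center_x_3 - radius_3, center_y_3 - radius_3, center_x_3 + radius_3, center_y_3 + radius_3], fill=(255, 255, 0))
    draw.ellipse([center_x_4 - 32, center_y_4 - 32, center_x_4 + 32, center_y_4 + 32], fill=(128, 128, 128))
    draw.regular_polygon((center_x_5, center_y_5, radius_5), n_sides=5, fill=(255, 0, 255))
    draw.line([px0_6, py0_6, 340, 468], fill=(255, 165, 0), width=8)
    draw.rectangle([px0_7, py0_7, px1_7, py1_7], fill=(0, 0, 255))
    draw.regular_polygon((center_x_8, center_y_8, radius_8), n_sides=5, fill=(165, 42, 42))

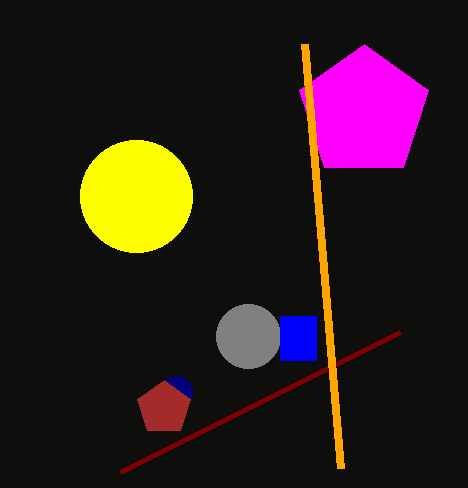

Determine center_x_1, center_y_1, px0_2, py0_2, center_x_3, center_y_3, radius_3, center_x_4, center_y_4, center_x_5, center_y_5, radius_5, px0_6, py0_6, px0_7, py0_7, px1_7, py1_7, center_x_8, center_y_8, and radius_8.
center_x_1 = 176, center_y_1 = 392, px0_2 = 120, py0_2 = 472, center_x_3 = 136, center_y_3 = 196, radius_3 = 56, center_x_4 = 248, center_y_4 = 336, center_x_5 = 364, center_y_5 = 112, radius_5 = 68, px0_6 = 304, py0_6 = 44, px0_7 = 280, py0_7 = 316, px1_7 = 316, py1_7 = 360, center_x_8 = 164, center_y_8 = 408, radius_8 = 28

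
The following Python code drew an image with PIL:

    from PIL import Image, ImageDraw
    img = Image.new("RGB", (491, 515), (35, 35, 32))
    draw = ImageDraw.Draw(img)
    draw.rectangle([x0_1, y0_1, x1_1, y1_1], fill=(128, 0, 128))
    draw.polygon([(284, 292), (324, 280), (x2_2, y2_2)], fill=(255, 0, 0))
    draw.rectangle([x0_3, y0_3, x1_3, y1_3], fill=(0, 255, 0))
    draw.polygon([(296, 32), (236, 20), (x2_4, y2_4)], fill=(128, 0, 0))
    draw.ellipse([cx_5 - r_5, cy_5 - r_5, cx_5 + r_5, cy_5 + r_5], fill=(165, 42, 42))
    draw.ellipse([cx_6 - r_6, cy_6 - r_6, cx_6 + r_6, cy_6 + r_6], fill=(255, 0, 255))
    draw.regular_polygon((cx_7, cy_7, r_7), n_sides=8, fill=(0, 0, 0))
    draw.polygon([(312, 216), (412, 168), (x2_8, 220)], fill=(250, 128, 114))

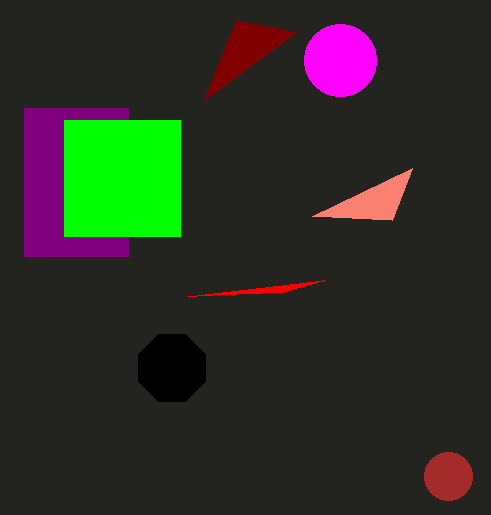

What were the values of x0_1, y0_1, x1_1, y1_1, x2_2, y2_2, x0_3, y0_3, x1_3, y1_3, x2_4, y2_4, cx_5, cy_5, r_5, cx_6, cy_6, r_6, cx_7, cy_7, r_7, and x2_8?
x0_1 = 24; y0_1 = 108; x1_1 = 128; y1_1 = 256; x2_2 = 188; y2_2 = 296; x0_3 = 64; y0_3 = 120; x1_3 = 180; y1_3 = 236; x2_4 = 204; y2_4 = 100; cx_5 = 448; cy_5 = 476; r_5 = 24; cx_6 = 340; cy_6 = 60; r_6 = 36; cx_7 = 172; cy_7 = 368; r_7 = 36; x2_8 = 392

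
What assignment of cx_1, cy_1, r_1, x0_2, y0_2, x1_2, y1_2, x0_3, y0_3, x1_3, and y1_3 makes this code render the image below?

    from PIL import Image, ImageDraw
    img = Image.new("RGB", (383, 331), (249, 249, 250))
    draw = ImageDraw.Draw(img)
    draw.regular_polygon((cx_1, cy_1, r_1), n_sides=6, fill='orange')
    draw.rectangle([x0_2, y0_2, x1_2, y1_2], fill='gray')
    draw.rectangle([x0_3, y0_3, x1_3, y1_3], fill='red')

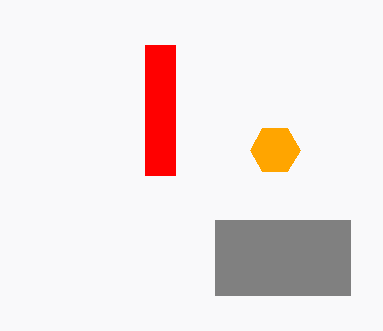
cx_1 = 275
cy_1 = 150
r_1 = 25
x0_2 = 215
y0_2 = 220
x1_2 = 350
y1_2 = 295
x0_3 = 145
y0_3 = 45
x1_3 = 175
y1_3 = 175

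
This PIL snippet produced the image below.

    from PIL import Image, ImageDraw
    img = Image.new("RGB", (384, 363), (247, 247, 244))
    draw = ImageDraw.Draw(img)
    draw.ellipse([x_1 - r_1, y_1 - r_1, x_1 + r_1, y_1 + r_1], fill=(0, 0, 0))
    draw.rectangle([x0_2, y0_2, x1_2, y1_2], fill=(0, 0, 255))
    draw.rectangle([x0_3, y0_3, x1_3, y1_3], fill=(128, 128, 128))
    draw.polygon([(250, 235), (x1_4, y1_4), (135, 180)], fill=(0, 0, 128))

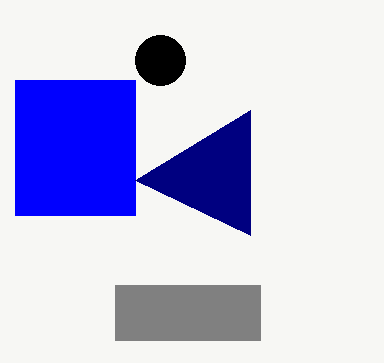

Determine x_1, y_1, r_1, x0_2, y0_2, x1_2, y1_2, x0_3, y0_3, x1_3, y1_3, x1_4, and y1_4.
x_1 = 160, y_1 = 60, r_1 = 25, x0_2 = 15, y0_2 = 80, x1_2 = 135, y1_2 = 215, x0_3 = 115, y0_3 = 285, x1_3 = 260, y1_3 = 340, x1_4 = 250, y1_4 = 110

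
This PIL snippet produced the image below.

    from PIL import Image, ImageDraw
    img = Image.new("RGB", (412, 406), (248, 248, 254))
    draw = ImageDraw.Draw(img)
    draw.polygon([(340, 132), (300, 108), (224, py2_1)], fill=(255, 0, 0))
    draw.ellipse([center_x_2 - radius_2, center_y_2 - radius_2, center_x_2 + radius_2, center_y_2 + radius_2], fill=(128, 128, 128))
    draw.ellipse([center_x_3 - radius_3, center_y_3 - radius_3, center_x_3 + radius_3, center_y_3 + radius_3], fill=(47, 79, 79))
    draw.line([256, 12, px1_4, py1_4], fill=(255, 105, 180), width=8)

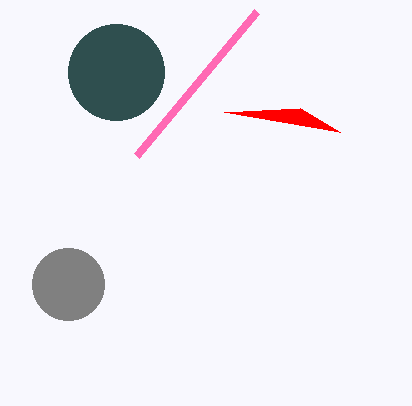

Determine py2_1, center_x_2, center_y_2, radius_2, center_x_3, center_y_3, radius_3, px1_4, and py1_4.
py2_1 = 112, center_x_2 = 68, center_y_2 = 284, radius_2 = 36, center_x_3 = 116, center_y_3 = 72, radius_3 = 48, px1_4 = 136, py1_4 = 156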